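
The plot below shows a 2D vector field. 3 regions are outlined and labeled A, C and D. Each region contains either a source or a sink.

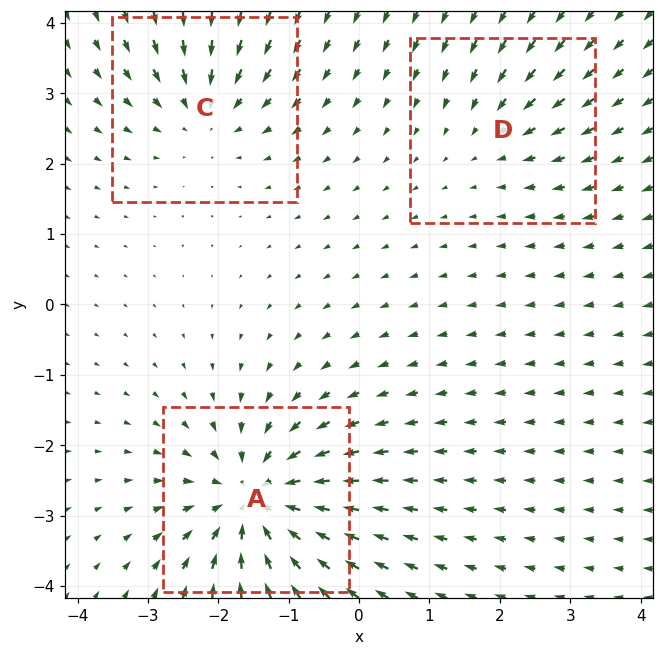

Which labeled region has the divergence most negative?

Divergence at each region's feature centre — A: about -6, C: about -3, D: about -2. Region A is most negative.

A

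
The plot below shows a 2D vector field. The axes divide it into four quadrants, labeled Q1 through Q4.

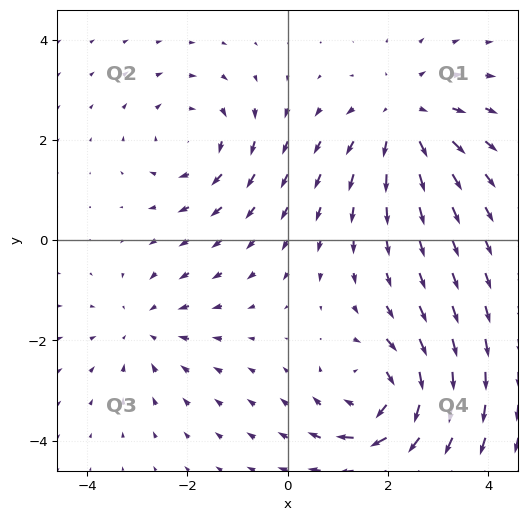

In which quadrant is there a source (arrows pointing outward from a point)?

The source sits at approximately (2.3, 2.4), which lies in quadrant Q1. The divergence there is about +4, positive as expected for a source.

Q1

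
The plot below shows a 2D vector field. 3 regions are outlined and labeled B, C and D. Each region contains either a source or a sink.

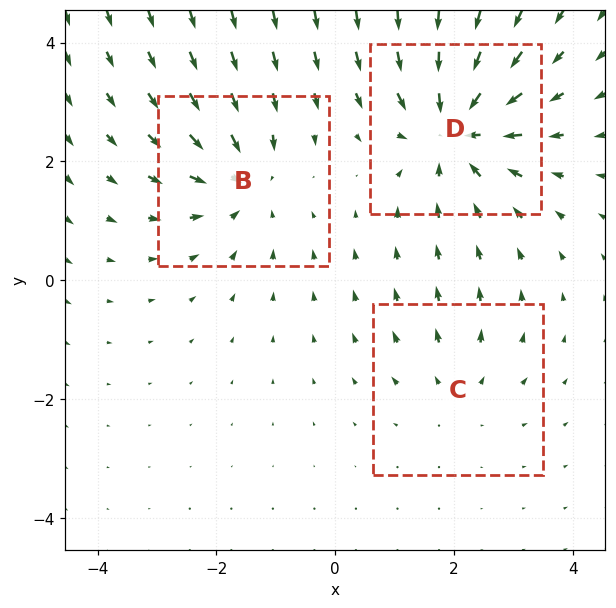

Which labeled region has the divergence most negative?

Divergence at each region's feature centre — B: about -3, C: about +2, D: about -5. Region D is most negative.

D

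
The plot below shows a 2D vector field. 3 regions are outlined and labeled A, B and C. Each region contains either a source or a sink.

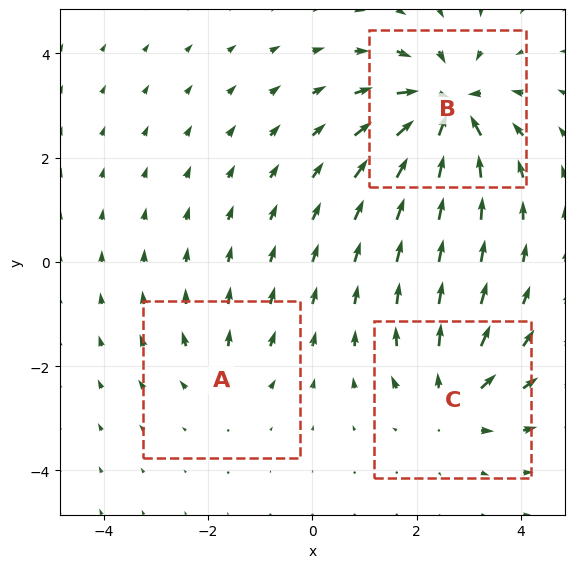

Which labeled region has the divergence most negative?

Divergence at each region's feature centre — A: about +2, B: about -6, C: about +4. Region B is most negative.

B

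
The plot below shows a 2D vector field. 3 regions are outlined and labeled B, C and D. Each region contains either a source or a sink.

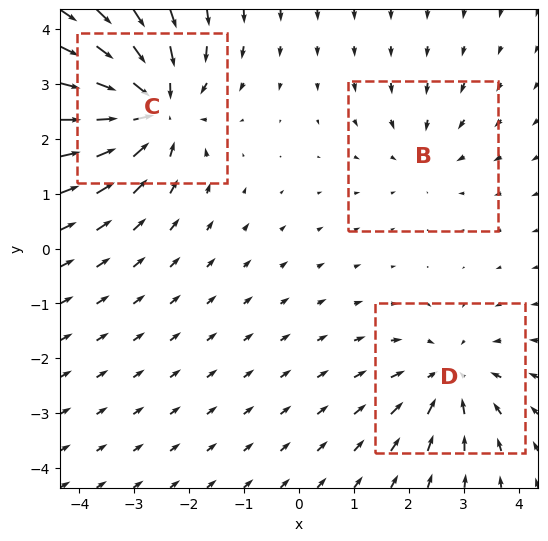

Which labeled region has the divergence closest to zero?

B

Divergence at each region's feature centre — B: about -2, C: about -5, D: about -3. Region B is closest to zero.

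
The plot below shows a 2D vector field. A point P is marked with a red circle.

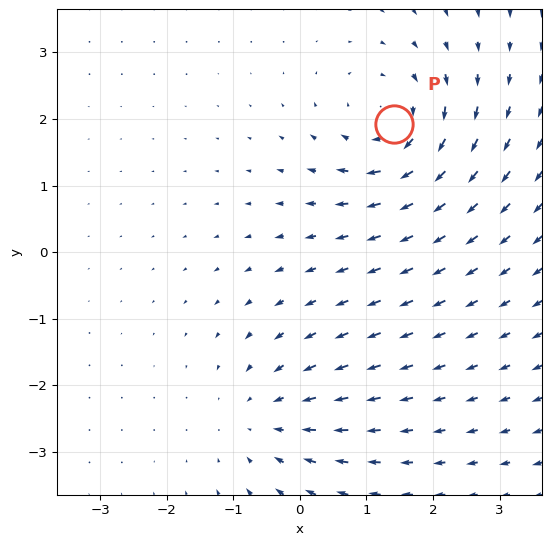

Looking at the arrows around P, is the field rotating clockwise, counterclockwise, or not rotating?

Near P at (1.4, 1.9) the arrows circulate clockwise. The curl (z-component) there is about -5; negative curl means clockwise rotation.

clockwise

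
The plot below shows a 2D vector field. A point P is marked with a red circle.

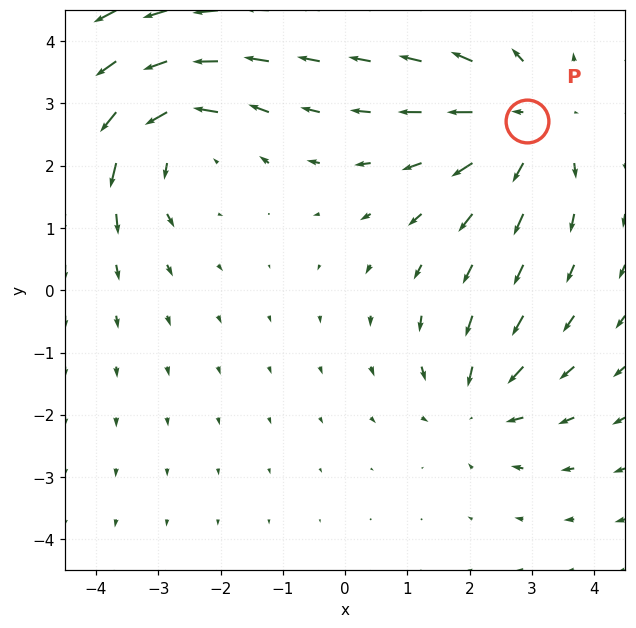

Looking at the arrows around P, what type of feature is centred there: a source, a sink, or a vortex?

source

At P (2.9, 2.7) the arrows spread outward. Divergence about +3, curl ≈0 — positive divergence with near-zero curl is a source.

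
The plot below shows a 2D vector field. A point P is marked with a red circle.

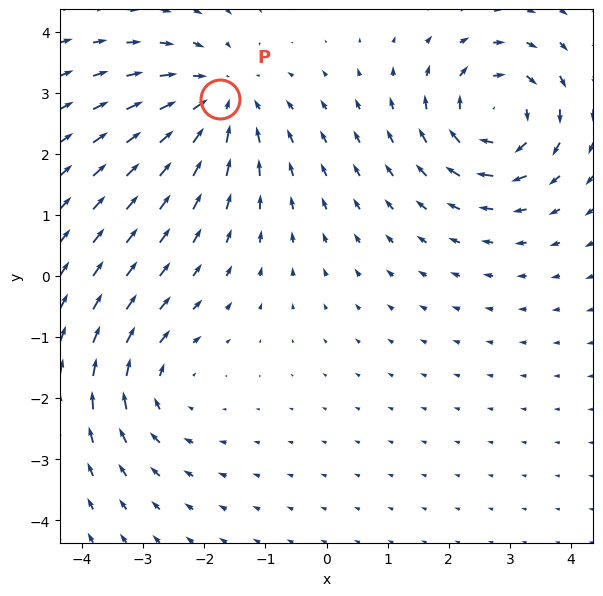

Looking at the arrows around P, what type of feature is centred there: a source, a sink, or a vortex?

sink

At P (-1.7, 2.9) the arrows converge inward. Divergence about -4, curl ≈0 — negative divergence with near-zero curl is a sink.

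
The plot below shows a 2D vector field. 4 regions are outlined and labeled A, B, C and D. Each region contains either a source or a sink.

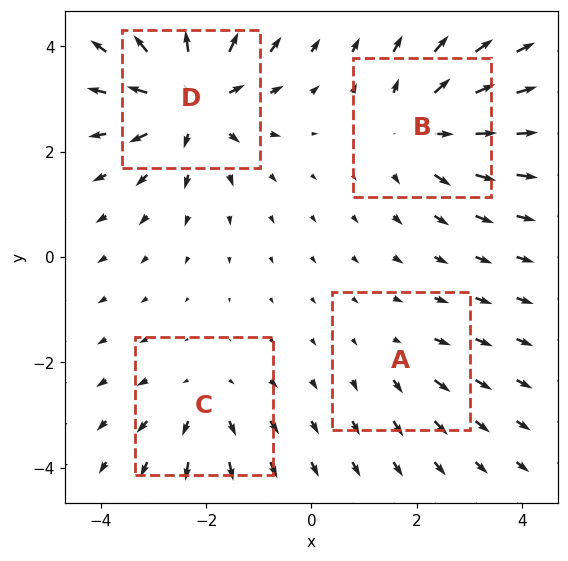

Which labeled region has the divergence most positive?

Divergence at each region's feature centre — A: about +2, B: about +5, C: about +3, D: about +7. Region D is most positive.

D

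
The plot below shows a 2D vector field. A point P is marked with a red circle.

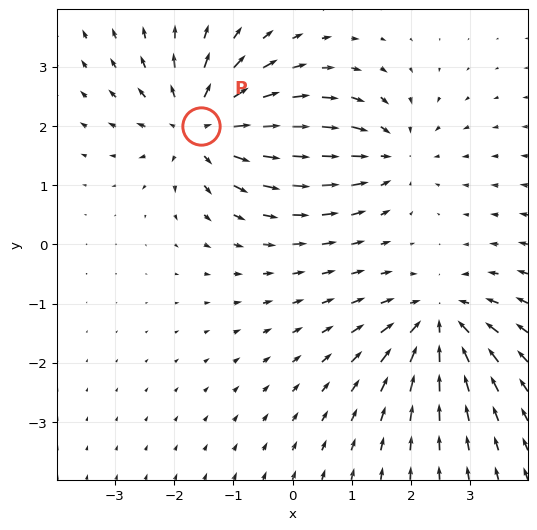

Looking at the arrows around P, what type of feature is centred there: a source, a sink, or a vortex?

At P (-1.5, 2.0) the arrows spread outward. Divergence about +5, curl ≈0 — positive divergence with near-zero curl is a source.

source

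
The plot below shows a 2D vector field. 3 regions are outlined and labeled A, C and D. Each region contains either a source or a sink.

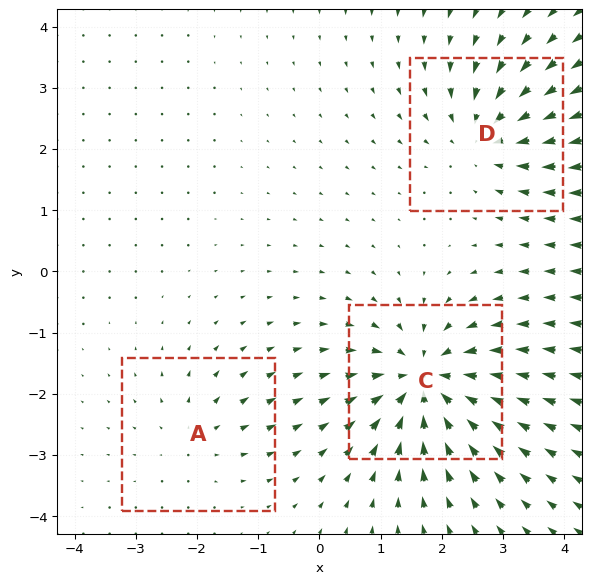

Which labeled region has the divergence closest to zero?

Divergence at each region's feature centre — A: about +2, C: about -6, D: about -4. Region A is closest to zero.

A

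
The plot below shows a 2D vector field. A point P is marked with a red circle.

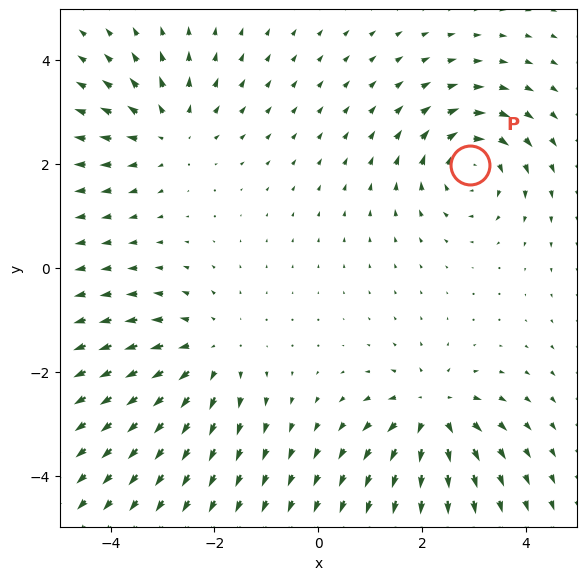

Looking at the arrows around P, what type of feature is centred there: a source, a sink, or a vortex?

At P (2.9, 2.0) the arrows circulate clockwise. Divergence ≈0, curl about -6 — near-zero divergence with nonzero curl is a vortex.

vortex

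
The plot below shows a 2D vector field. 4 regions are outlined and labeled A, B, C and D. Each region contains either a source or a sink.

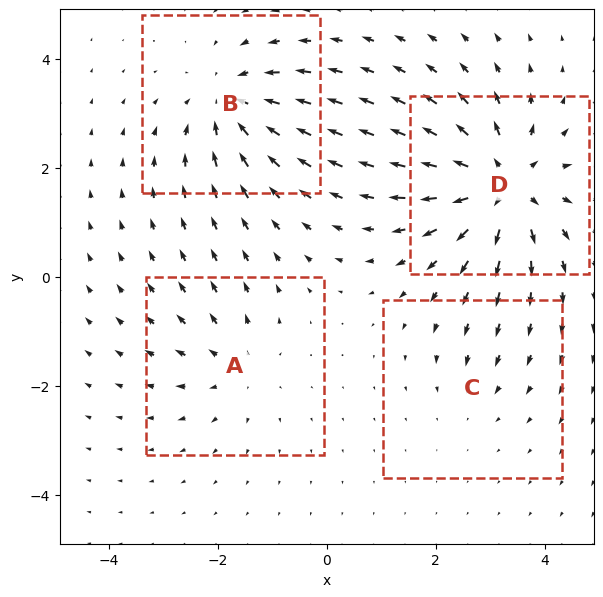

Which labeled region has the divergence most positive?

Divergence at each region's feature centre — A: about +3, B: about -5, C: about -2, D: about +7. Region D is most positive.

D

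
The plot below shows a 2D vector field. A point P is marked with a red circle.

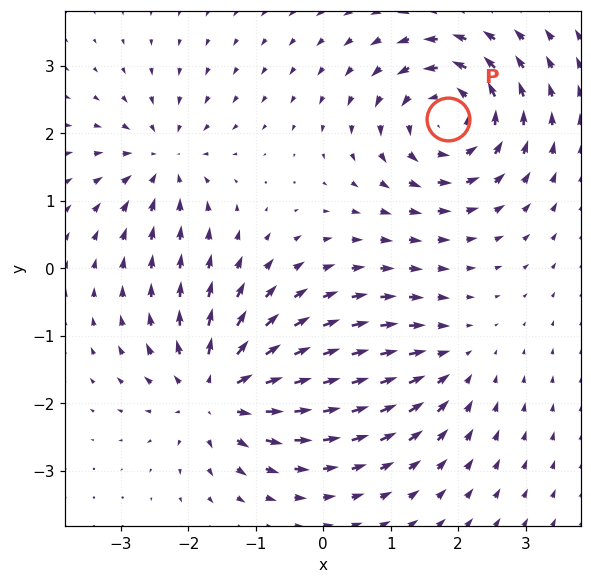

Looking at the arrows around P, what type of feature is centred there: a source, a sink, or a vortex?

At P (1.9, 2.2) the arrows circulate counterclockwise. Divergence ≈0, curl about +6 — near-zero divergence with nonzero curl is a vortex.

vortex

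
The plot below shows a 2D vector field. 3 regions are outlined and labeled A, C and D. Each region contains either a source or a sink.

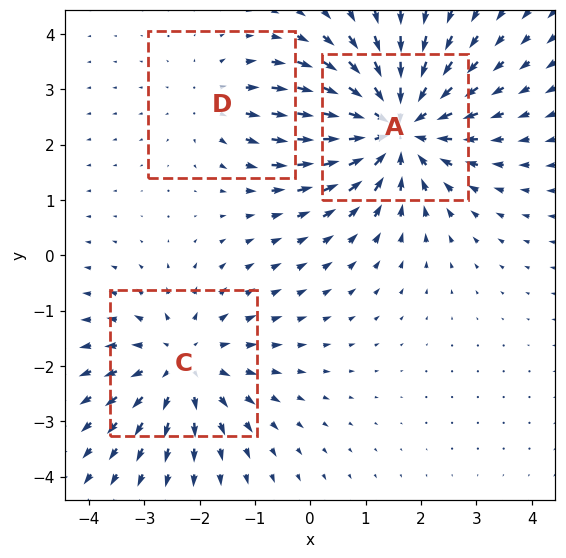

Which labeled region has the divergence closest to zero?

D

Divergence at each region's feature centre — A: about -4, C: about +3, D: about +2. Region D is closest to zero.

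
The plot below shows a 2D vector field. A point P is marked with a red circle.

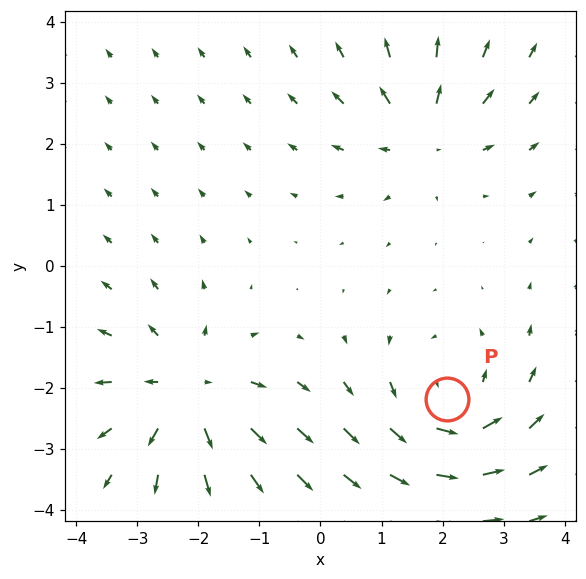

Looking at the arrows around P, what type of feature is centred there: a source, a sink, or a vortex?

At P (2.1, -2.2) the arrows circulate counterclockwise. Divergence ≈0, curl about +4 — near-zero divergence with nonzero curl is a vortex.

vortex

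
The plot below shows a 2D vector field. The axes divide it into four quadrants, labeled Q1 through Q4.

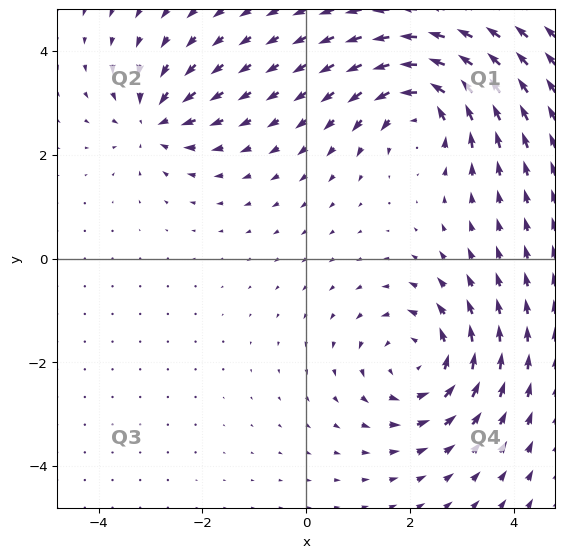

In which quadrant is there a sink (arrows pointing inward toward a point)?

The sink sits at approximately (-2.9, 2.7), which lies in quadrant Q2. The divergence there is about -4, negative as expected for a sink.

Q2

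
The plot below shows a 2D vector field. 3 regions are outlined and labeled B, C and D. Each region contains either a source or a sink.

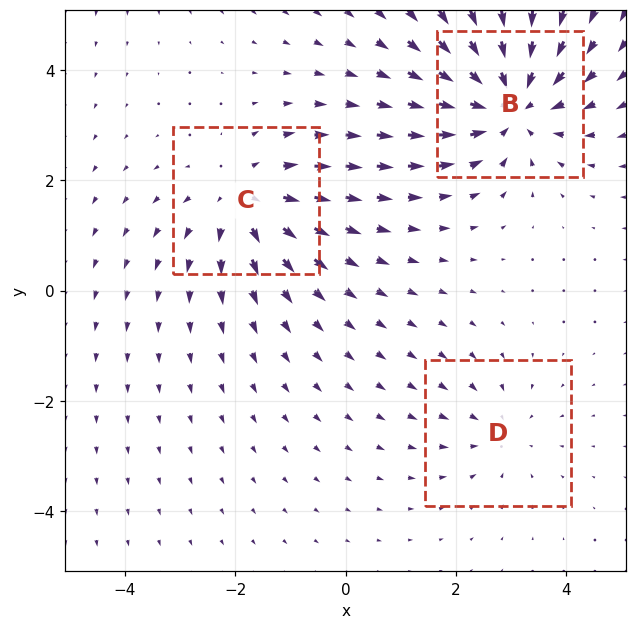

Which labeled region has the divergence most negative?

B

Divergence at each region's feature centre — B: about -5, C: about +3, D: about -2. Region B is most negative.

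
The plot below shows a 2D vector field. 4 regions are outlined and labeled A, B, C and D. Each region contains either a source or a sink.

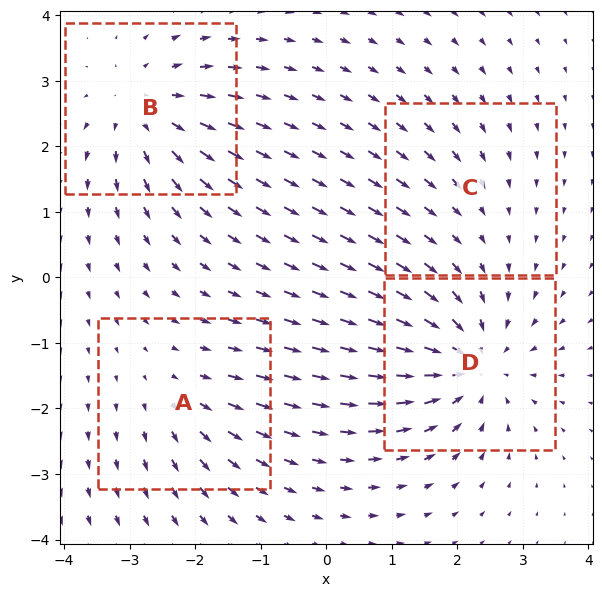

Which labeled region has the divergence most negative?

D

Divergence at each region's feature centre — A: about +3, B: about +5, C: about -2, D: about -7. Region D is most negative.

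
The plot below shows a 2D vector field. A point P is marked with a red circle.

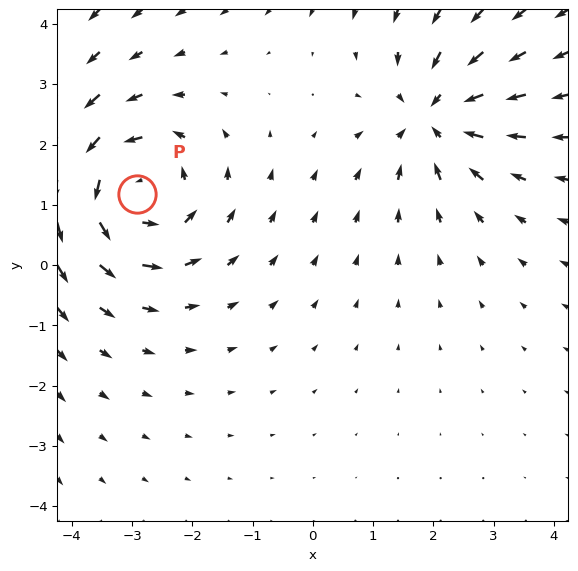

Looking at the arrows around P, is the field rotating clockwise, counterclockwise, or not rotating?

Near P at (-2.9, 1.2) the arrows circulate counterclockwise. The curl (z-component) there is about +4; positive curl means counterclockwise rotation.

counterclockwise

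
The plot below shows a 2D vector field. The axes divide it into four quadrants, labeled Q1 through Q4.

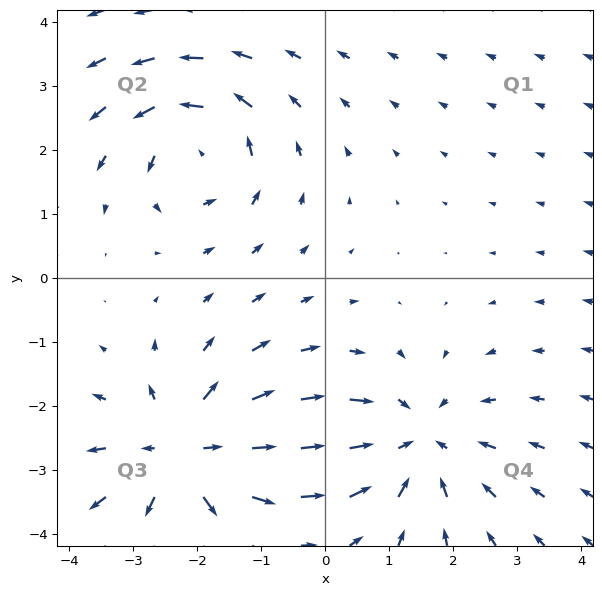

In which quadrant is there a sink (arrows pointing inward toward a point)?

The sink sits at approximately (1.4, -2.6), which lies in quadrant Q4. The divergence there is about -4, negative as expected for a sink.

Q4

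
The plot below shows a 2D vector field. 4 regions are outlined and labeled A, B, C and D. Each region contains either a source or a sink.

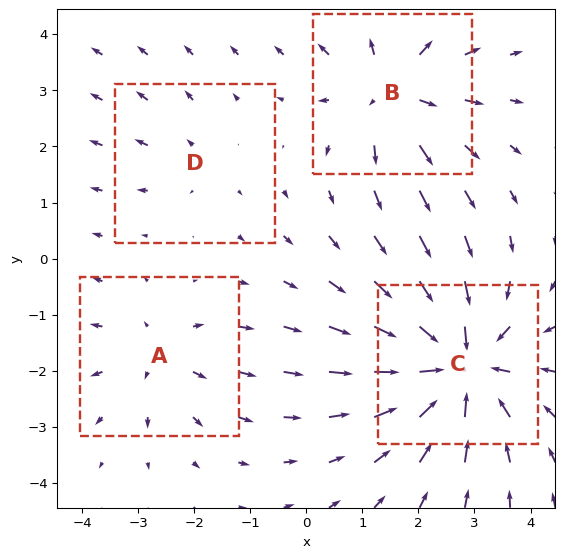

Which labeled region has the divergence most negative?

Divergence at each region's feature centre — A: about +3, B: about +4, C: about -6, D: about +2. Region C is most negative.

C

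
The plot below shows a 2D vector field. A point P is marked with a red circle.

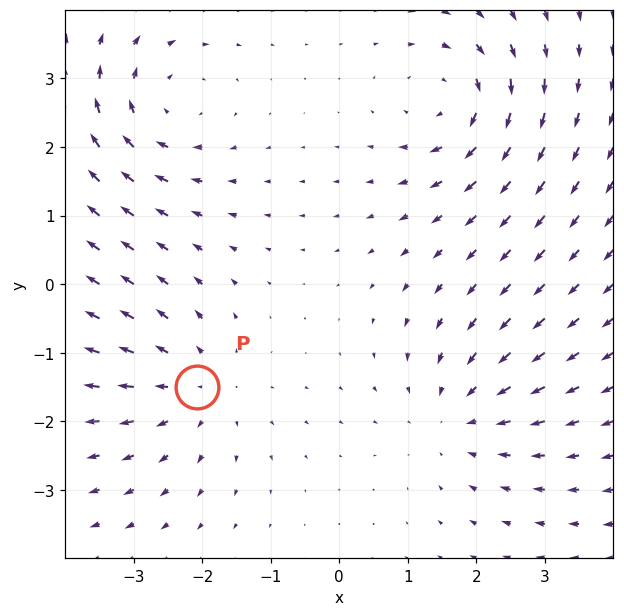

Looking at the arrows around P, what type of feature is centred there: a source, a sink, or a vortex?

At P (-2.1, -1.5) the arrows spread outward. Divergence about +4, curl ≈0 — positive divergence with near-zero curl is a source.

source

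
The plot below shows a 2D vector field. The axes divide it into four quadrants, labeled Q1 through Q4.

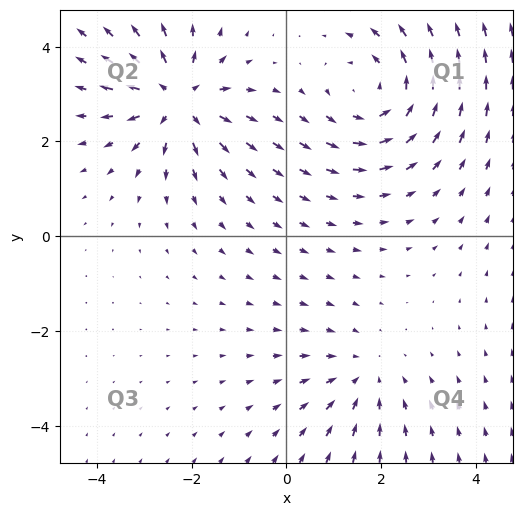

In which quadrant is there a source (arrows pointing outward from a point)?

The source sits at approximately (-2.3, 2.9), which lies in quadrant Q2. The divergence there is about +5, positive as expected for a source.

Q2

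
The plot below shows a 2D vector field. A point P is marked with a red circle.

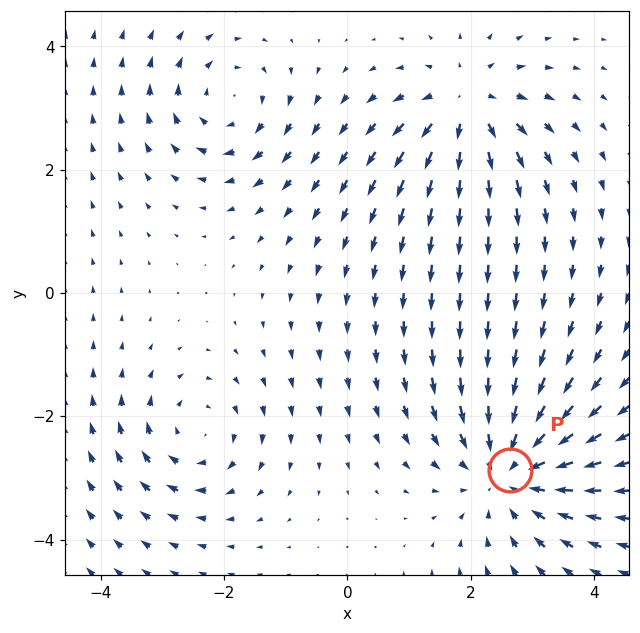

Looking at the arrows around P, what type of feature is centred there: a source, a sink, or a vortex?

At P (2.6, -2.9) the arrows converge inward. Divergence about -4, curl ≈0 — negative divergence with near-zero curl is a sink.

sink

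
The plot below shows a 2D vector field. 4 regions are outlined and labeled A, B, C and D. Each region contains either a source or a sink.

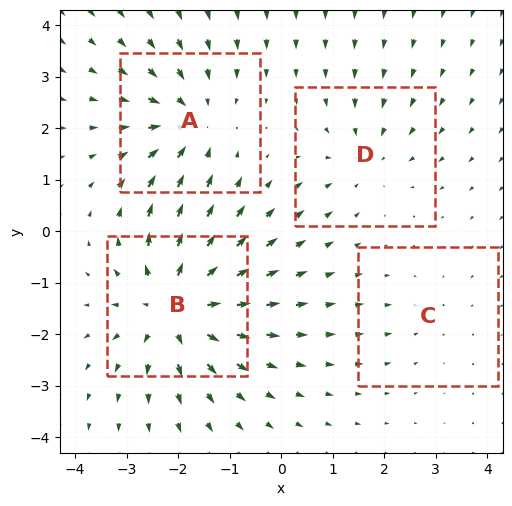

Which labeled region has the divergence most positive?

Divergence at each region's feature centre — A: about -4, B: about +6, C: about -2, D: about -3. Region B is most positive.

B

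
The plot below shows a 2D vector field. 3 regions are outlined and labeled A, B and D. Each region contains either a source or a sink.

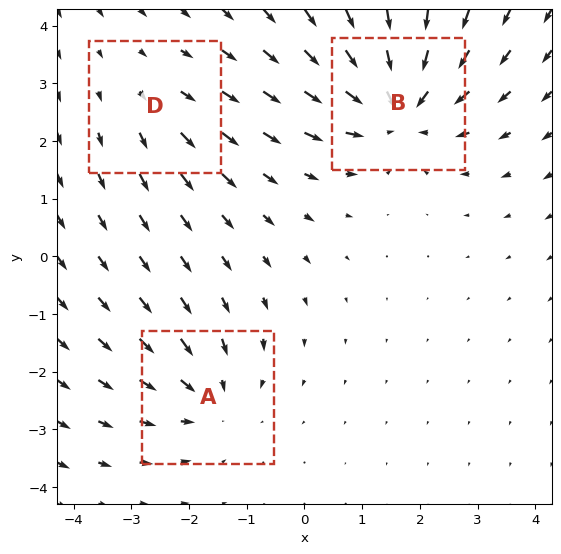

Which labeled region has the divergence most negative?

Divergence at each region's feature centre — A: about -3, B: about -5, D: about +2. Region B is most negative.

B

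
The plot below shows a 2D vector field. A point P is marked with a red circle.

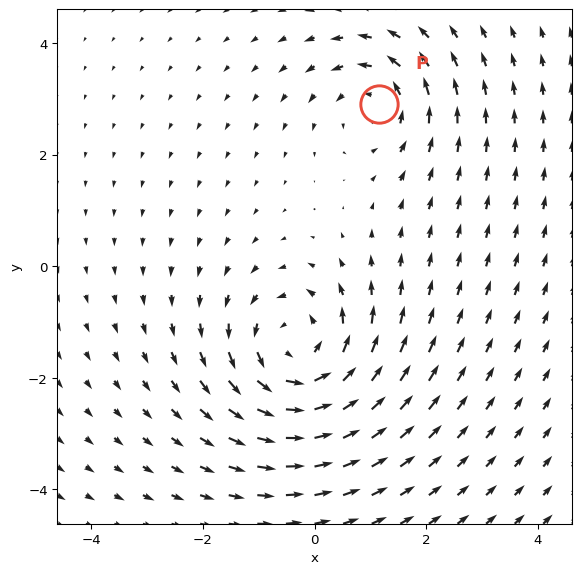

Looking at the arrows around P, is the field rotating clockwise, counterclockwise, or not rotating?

Near P at (1.2, 2.9) the arrows circulate counterclockwise. The curl (z-component) there is about +3; positive curl means counterclockwise rotation.

counterclockwise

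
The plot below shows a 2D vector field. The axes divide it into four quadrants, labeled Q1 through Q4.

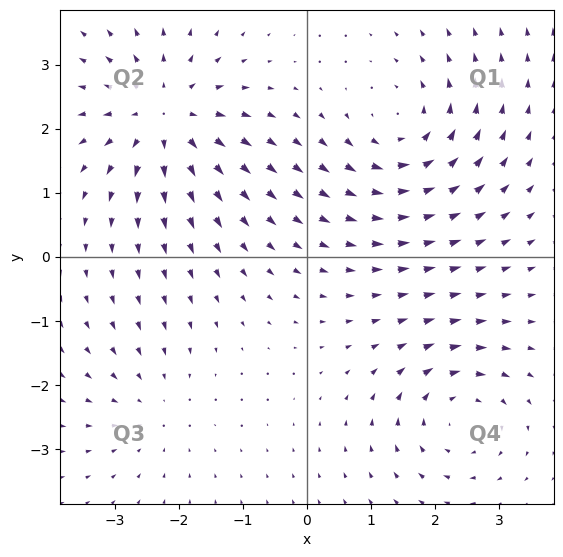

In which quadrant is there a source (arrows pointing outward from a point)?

The source sits at approximately (-2.2, 2.2), which lies in quadrant Q2. The divergence there is about +5, positive as expected for a source.

Q2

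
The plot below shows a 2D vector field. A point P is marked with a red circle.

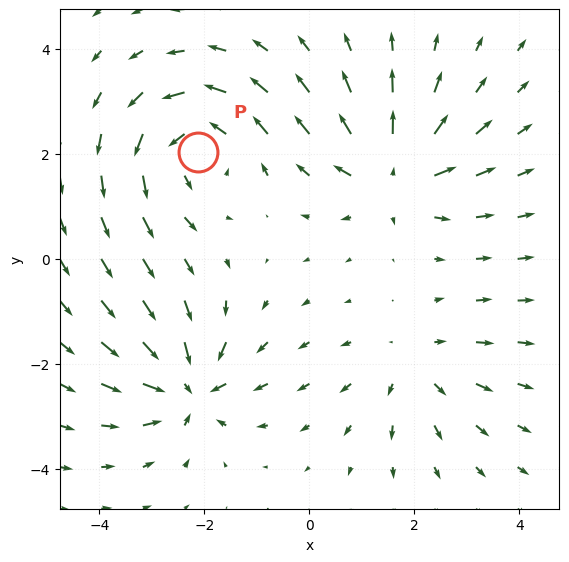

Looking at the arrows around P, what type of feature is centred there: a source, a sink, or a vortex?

At P (-2.1, 2.0) the arrows circulate counterclockwise. Divergence ≈0, curl about +4 — near-zero divergence with nonzero curl is a vortex.

vortex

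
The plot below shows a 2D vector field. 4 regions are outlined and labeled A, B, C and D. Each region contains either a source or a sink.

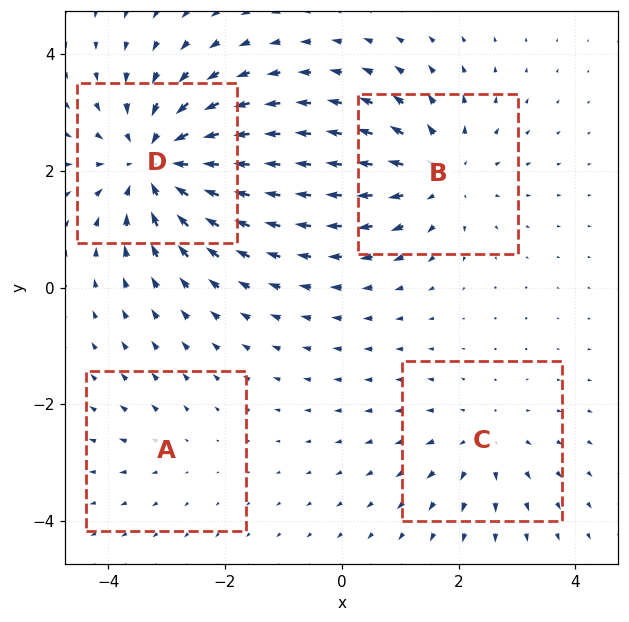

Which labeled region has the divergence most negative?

D

Divergence at each region's feature centre — A: about +2, B: about +5, C: about +3, D: about -7. Region D is most negative.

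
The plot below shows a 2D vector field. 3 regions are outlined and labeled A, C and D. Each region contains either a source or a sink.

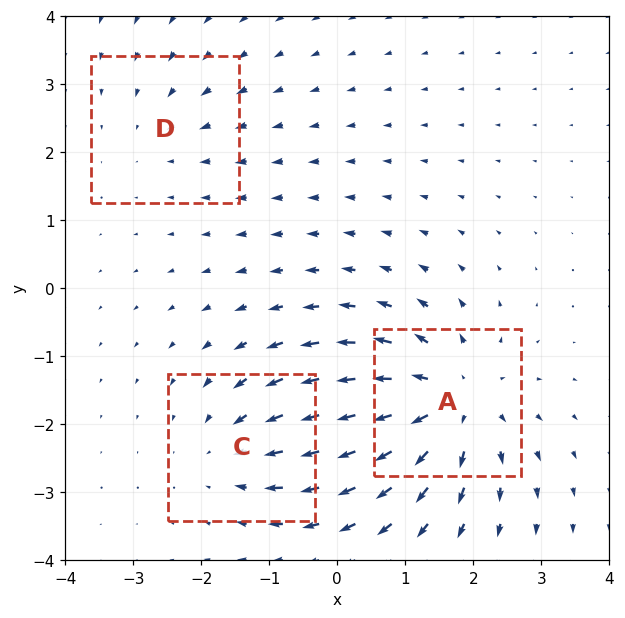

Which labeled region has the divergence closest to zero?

Divergence at each region's feature centre — A: about +5, C: about -3, D: about -2. Region D is closest to zero.

D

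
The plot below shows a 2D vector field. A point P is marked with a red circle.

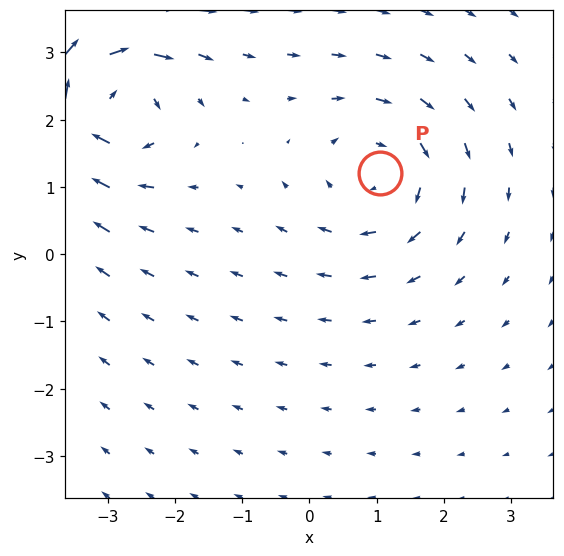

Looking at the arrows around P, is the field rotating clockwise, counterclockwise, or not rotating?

Near P at (1.0, 1.2) the arrows circulate clockwise. The curl (z-component) there is about -3; negative curl means clockwise rotation.

clockwise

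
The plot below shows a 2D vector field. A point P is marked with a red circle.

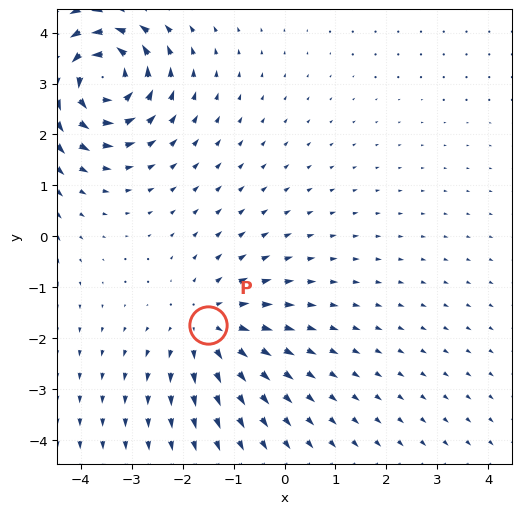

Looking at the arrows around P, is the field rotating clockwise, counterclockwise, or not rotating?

not rotating

Near P at (-1.5, -1.7) the arrows show no circulation. The curl there is ≈0.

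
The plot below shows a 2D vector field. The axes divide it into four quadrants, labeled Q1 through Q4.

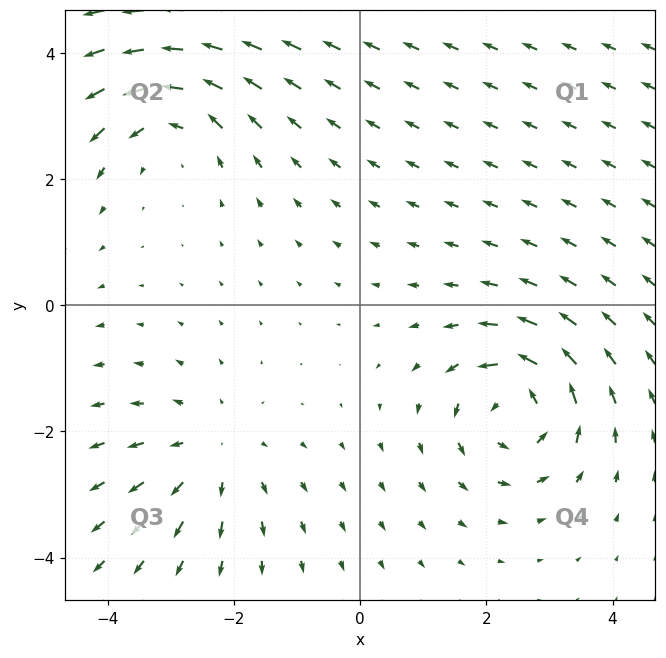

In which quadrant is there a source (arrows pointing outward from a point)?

Q3

The source sits at approximately (-2.3, -2.3), which lies in quadrant Q3. The divergence there is about +3, positive as expected for a source.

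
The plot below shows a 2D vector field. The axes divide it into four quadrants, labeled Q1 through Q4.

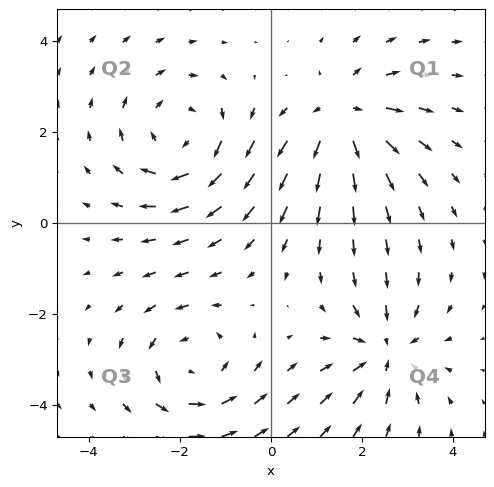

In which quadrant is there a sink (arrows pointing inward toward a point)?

The sink sits at approximately (2.5, -2.8), which lies in quadrant Q4. The divergence there is about -4, negative as expected for a sink.

Q4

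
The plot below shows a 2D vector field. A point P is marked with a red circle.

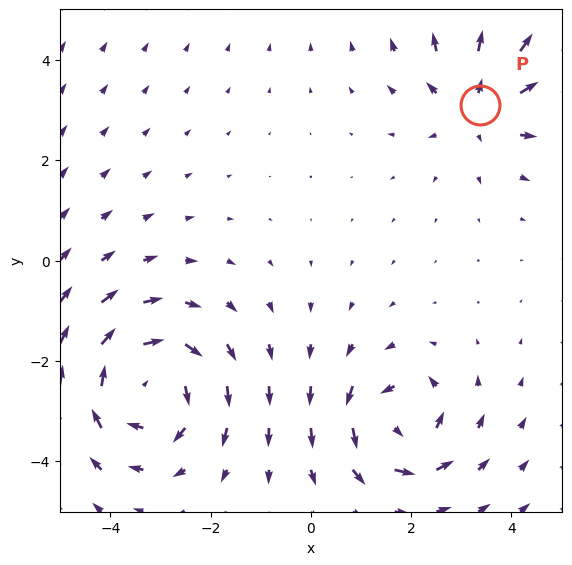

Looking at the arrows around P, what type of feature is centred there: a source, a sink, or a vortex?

source

At P (3.4, 3.1) the arrows spread outward. Divergence about +3, curl ≈0 — positive divergence with near-zero curl is a source.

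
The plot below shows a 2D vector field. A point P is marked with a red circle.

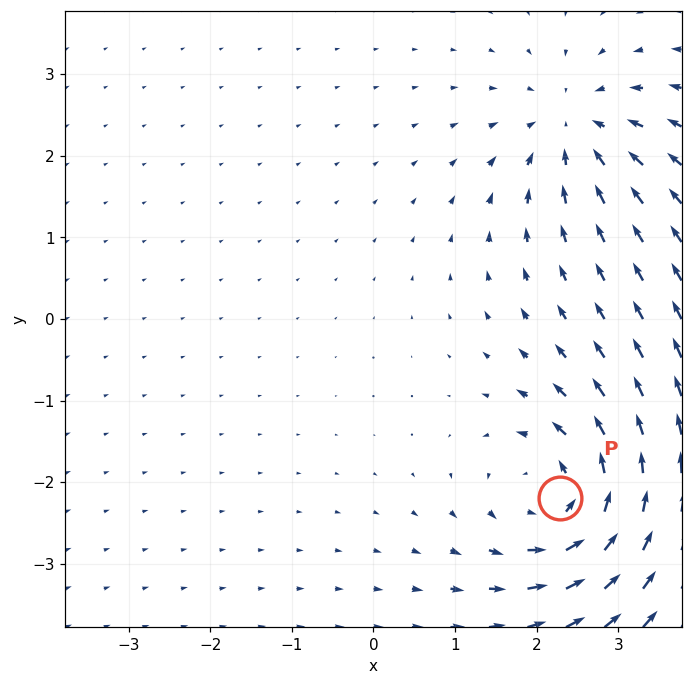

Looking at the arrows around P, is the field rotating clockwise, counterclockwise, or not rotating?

counterclockwise

Near P at (2.3, -2.2) the arrows circulate counterclockwise. The curl (z-component) there is about +5; positive curl means counterclockwise rotation.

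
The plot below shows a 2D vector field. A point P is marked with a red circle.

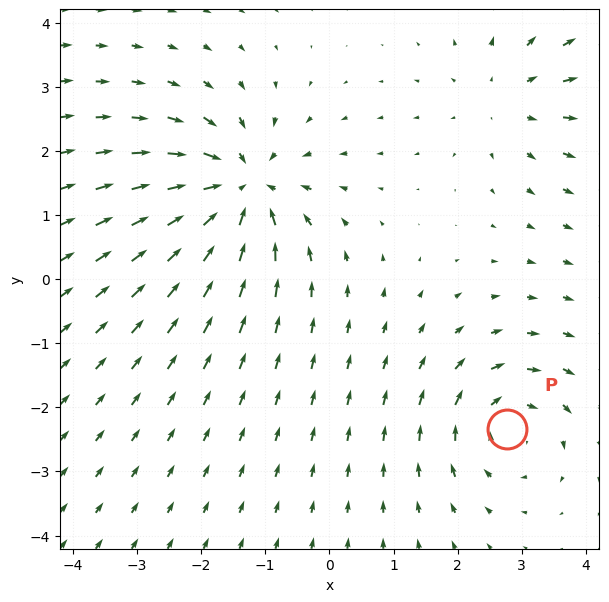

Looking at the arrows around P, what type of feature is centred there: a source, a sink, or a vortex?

vortex

At P (2.8, -2.3) the arrows circulate clockwise. Divergence ≈0, curl about -4 — near-zero divergence with nonzero curl is a vortex.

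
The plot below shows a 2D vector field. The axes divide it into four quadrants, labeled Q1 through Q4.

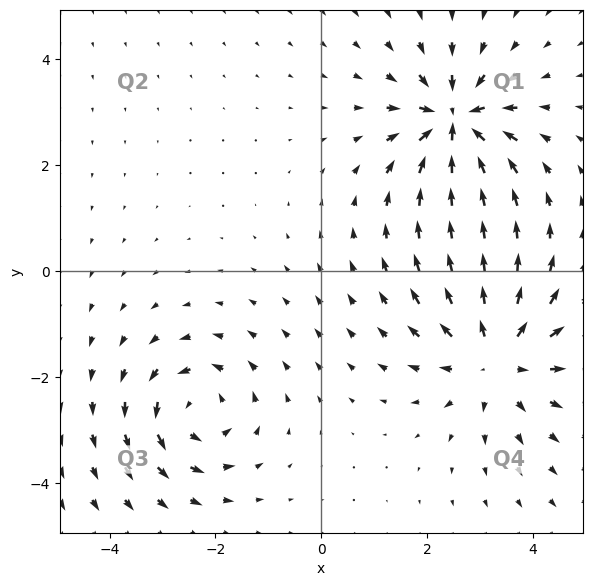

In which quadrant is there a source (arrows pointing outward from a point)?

Q4

The source sits at approximately (3.3, -1.6), which lies in quadrant Q4. The divergence there is about +3, positive as expected for a source.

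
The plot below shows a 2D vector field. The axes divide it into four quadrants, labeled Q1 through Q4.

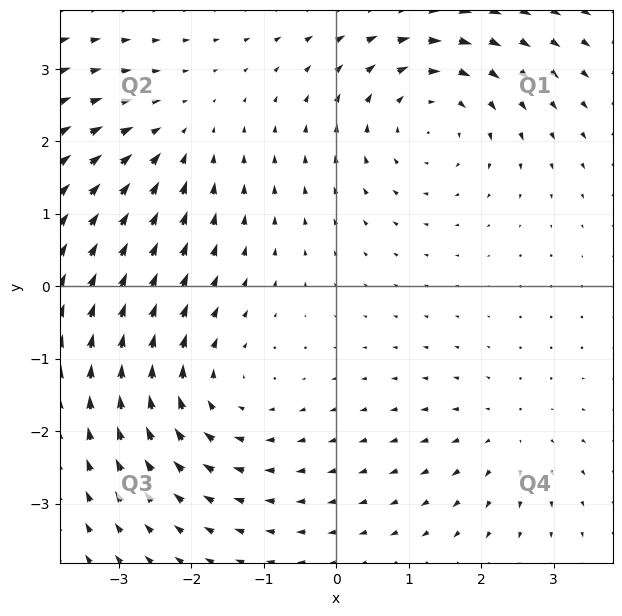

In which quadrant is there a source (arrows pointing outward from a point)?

Q4

The source sits at approximately (2.4, -2.0), which lies in quadrant Q4. The divergence there is about +3, positive as expected for a source.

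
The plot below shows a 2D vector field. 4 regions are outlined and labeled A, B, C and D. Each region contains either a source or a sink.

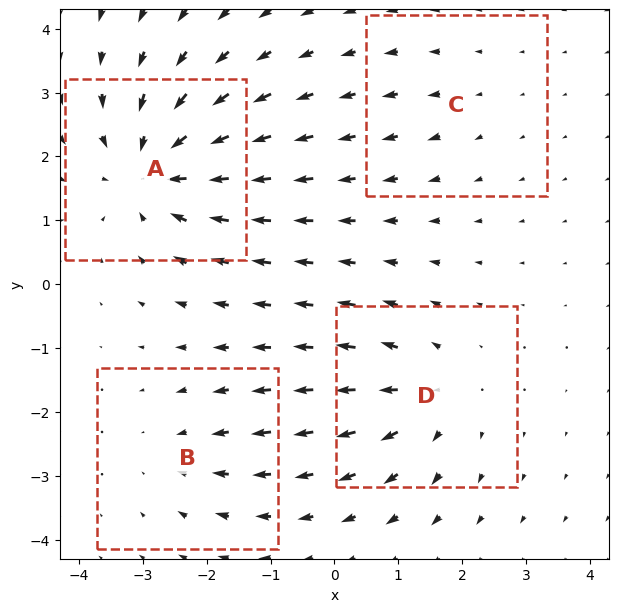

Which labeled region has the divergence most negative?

A

Divergence at each region's feature centre — A: about -6, B: about -3, C: about +2, D: about +4. Region A is most negative.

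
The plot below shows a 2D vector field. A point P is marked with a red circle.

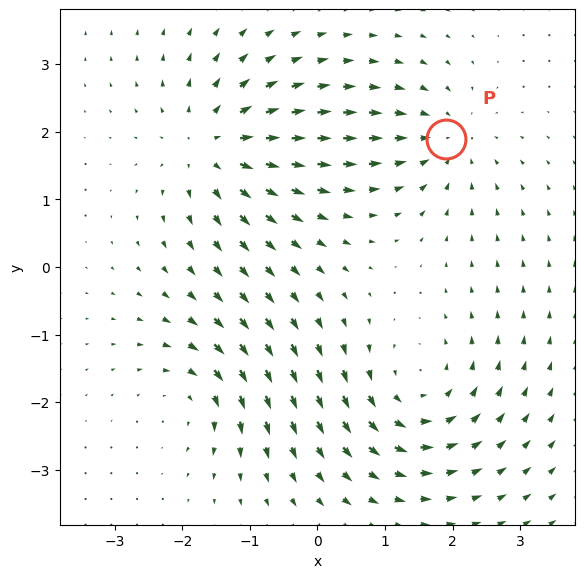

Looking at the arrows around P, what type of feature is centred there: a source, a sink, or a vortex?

At P (1.9, 1.9) the arrows converge inward. Divergence about -3, curl ≈0 — negative divergence with near-zero curl is a sink.

sink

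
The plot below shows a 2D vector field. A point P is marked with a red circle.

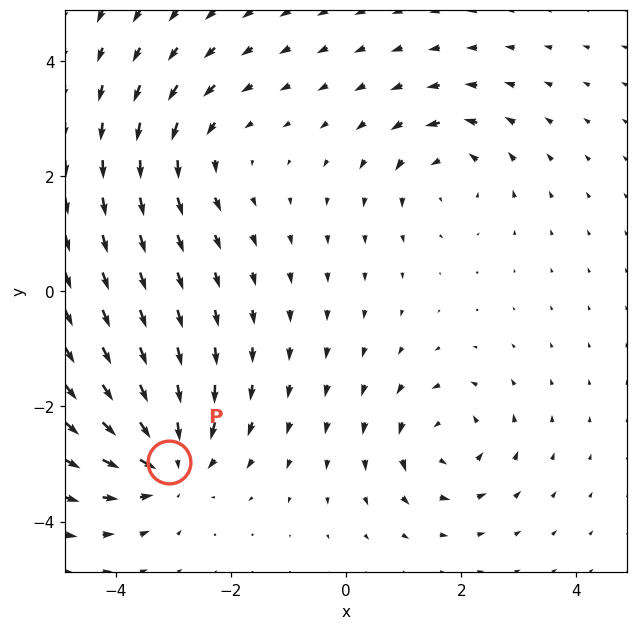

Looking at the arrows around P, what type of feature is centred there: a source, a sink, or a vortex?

At P (-3.1, -3.0) the arrows converge inward. Divergence about -4, curl ≈0 — negative divergence with near-zero curl is a sink.

sink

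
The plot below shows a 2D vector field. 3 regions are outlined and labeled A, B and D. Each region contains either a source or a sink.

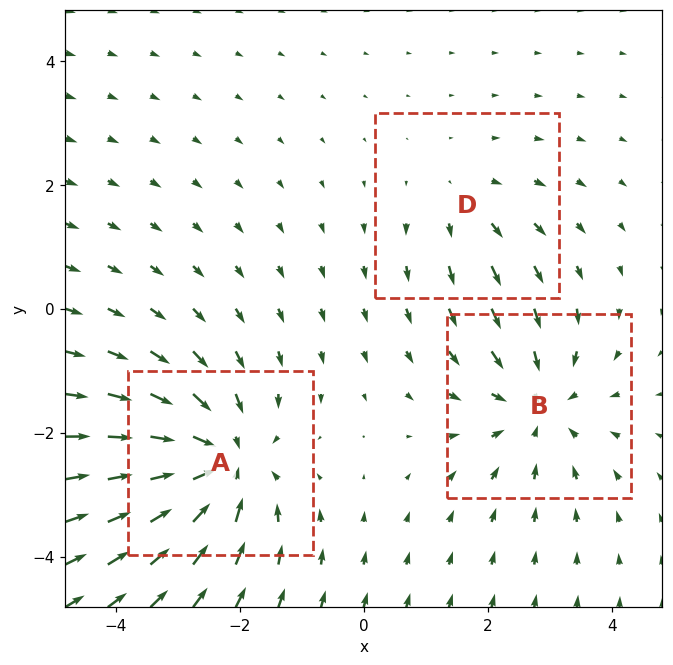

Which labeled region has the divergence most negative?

Divergence at each region's feature centre — A: about -4, B: about -3, D: about +2. Region A is most negative.

A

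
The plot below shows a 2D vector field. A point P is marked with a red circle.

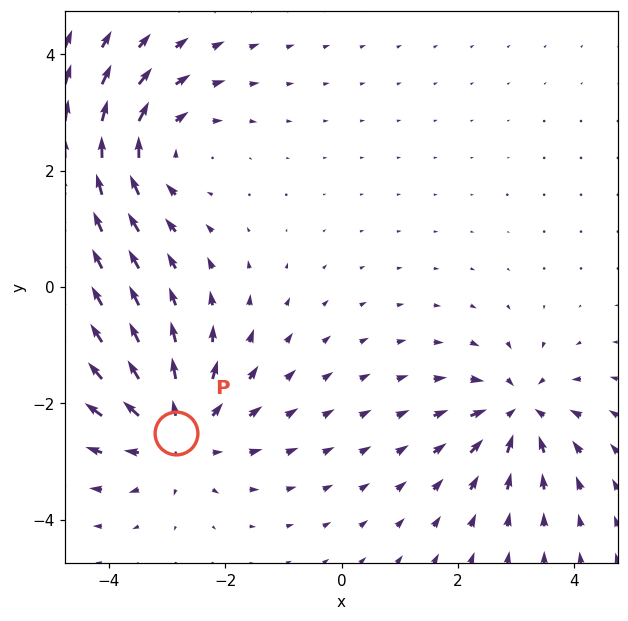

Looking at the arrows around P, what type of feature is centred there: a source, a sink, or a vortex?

source

At P (-2.8, -2.5) the arrows spread outward. Divergence about +4, curl ≈0 — positive divergence with near-zero curl is a source.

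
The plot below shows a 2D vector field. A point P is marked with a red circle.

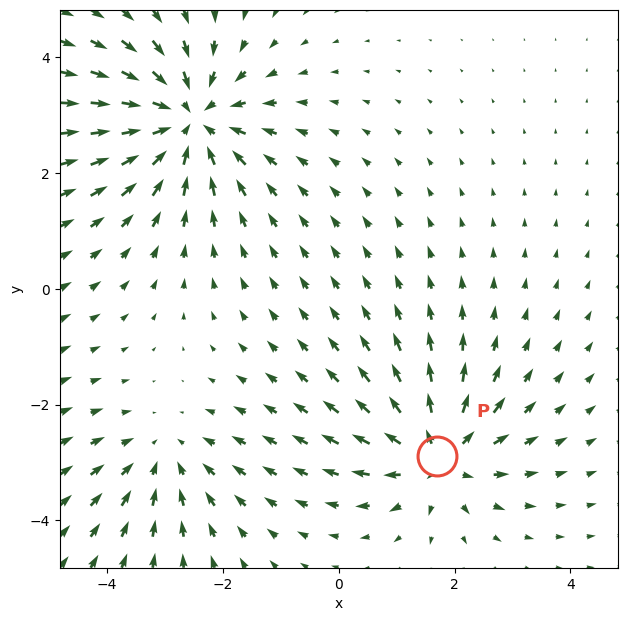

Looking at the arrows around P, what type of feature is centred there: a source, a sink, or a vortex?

source

At P (1.7, -2.9) the arrows spread outward. Divergence about +4, curl ≈0 — positive divergence with near-zero curl is a source.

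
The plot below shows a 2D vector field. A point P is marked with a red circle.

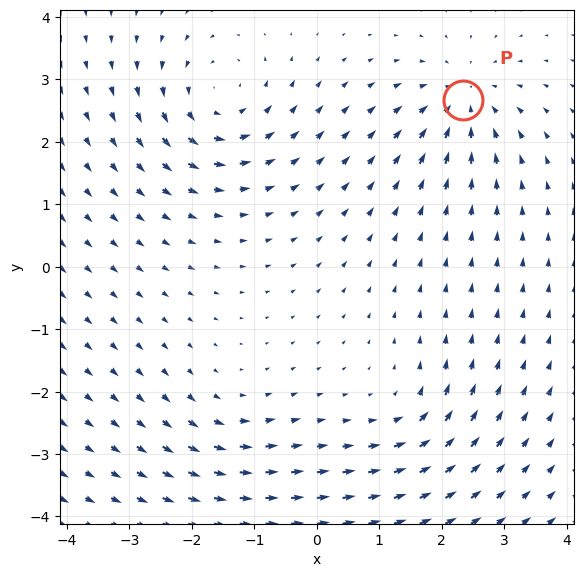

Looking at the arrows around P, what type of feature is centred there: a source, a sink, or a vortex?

sink

At P (2.3, 2.7) the arrows converge inward. Divergence about -5, curl ≈0 — negative divergence with near-zero curl is a sink.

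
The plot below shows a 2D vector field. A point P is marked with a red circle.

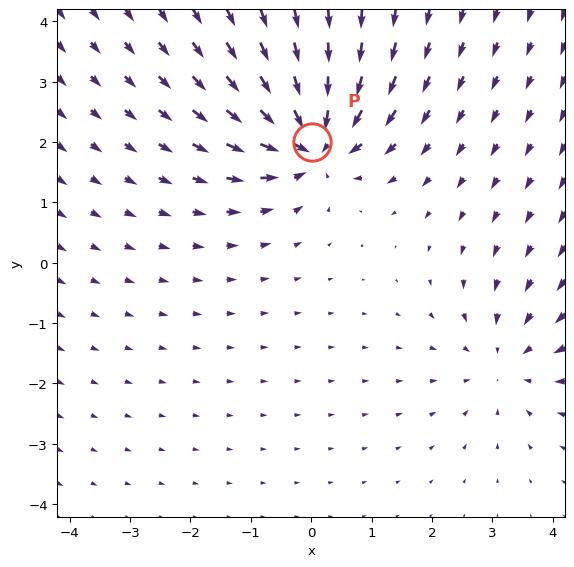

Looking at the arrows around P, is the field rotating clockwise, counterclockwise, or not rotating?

not rotating

Near P at (0.0, 2.0) the arrows show no circulation. The curl there is ≈0.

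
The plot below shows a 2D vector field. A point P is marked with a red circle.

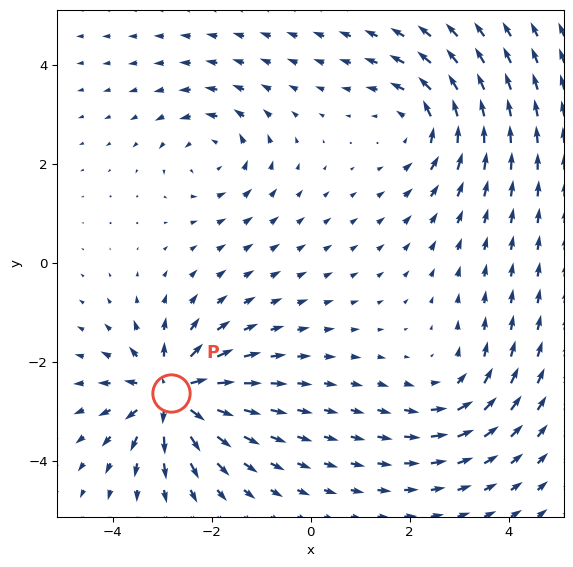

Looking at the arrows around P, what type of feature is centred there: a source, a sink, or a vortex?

source

At P (-2.8, -2.6) the arrows spread outward. Divergence about +6, curl ≈0 — positive divergence with near-zero curl is a source.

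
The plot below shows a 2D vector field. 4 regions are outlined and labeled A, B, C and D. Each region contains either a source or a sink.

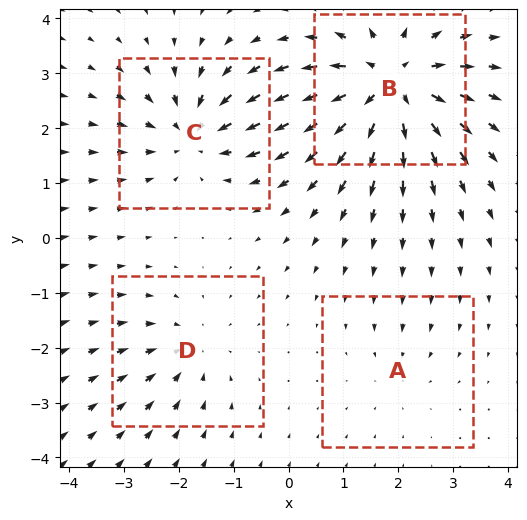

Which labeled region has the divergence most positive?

Divergence at each region's feature centre — A: about -2, B: about +7, C: about -5, D: about -3. Region B is most positive.

B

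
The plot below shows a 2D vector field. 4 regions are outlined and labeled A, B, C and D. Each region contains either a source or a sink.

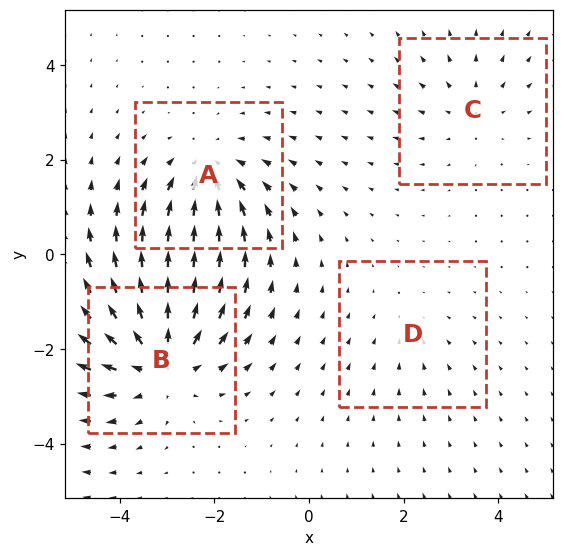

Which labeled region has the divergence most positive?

B

Divergence at each region's feature centre — A: about -5, B: about +6, C: about +3, D: about -2. Region B is most positive.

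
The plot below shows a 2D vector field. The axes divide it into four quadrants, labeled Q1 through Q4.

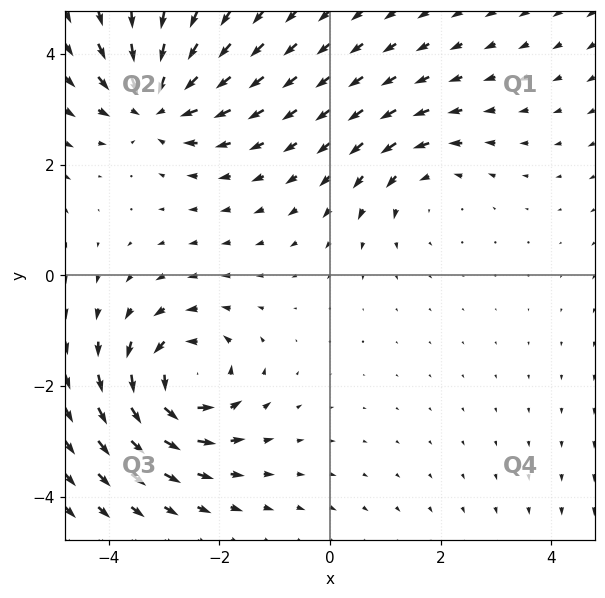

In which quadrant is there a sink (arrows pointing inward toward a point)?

The sink sits at approximately (-3.2, 3.1), which lies in quadrant Q2. The divergence there is about -4, negative as expected for a sink.

Q2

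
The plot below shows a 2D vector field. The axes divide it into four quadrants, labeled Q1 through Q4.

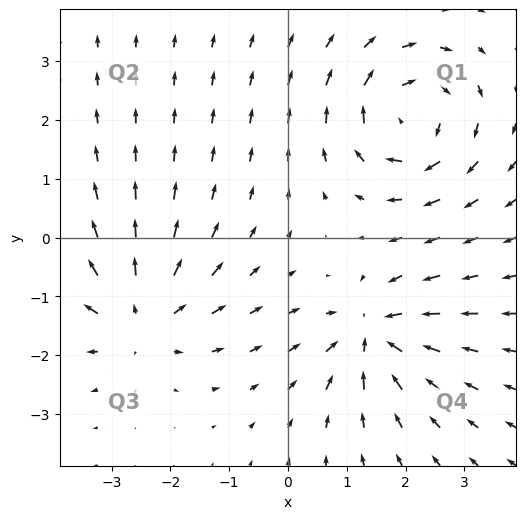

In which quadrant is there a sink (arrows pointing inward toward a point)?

The sink sits at approximately (1.4, -1.7), which lies in quadrant Q4. The divergence there is about -4, negative as expected for a sink.

Q4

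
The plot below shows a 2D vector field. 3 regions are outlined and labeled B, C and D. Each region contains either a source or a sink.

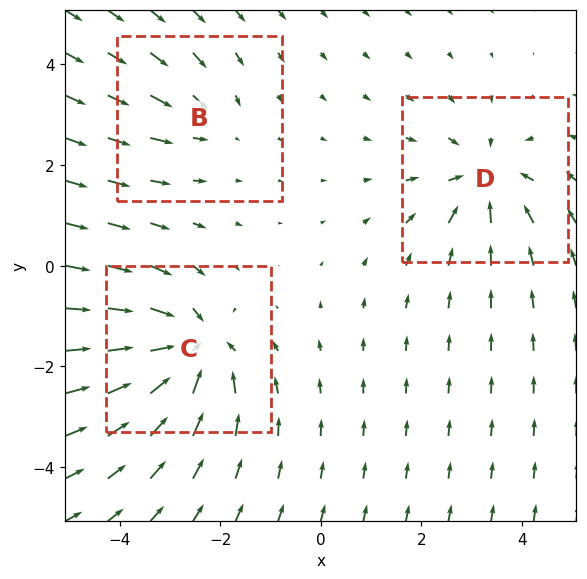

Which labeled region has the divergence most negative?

C

Divergence at each region's feature centre — B: about -2, C: about -5, D: about -4. Region C is most negative.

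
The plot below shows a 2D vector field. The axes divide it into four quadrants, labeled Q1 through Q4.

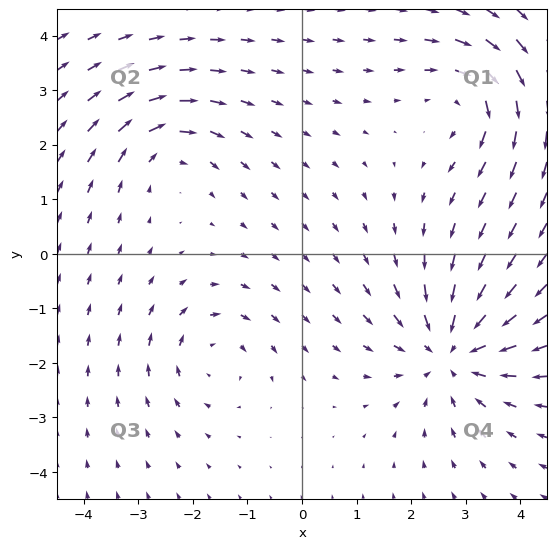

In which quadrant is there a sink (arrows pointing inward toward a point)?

The sink sits at approximately (2.7, -1.8), which lies in quadrant Q4. The divergence there is about -4, negative as expected for a sink.

Q4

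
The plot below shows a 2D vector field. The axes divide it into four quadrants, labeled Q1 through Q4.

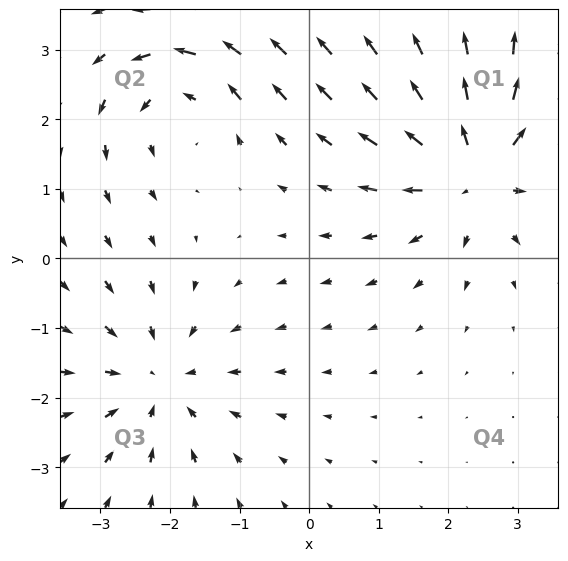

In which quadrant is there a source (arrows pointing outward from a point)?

The source sits at approximately (2.4, 1.3), which lies in quadrant Q1. The divergence there is about +5, positive as expected for a source.

Q1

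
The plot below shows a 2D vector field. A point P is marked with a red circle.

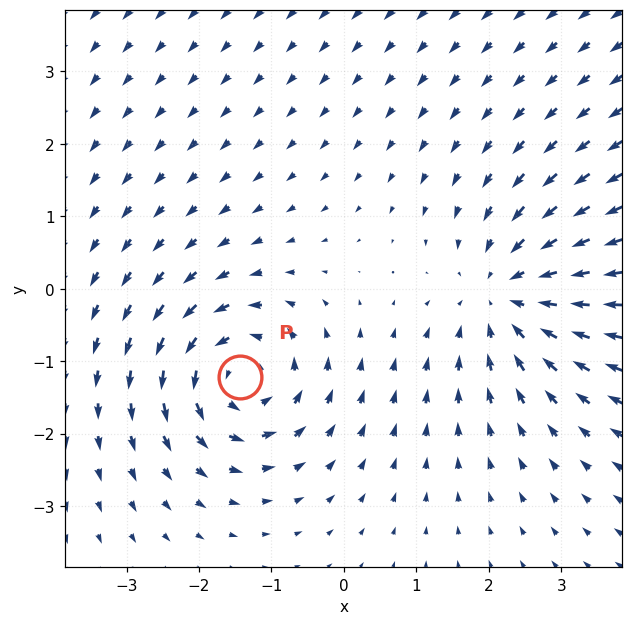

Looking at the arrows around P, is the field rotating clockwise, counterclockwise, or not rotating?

Near P at (-1.4, -1.2) the arrows circulate counterclockwise. The curl (z-component) there is about +5; positive curl means counterclockwise rotation.

counterclockwise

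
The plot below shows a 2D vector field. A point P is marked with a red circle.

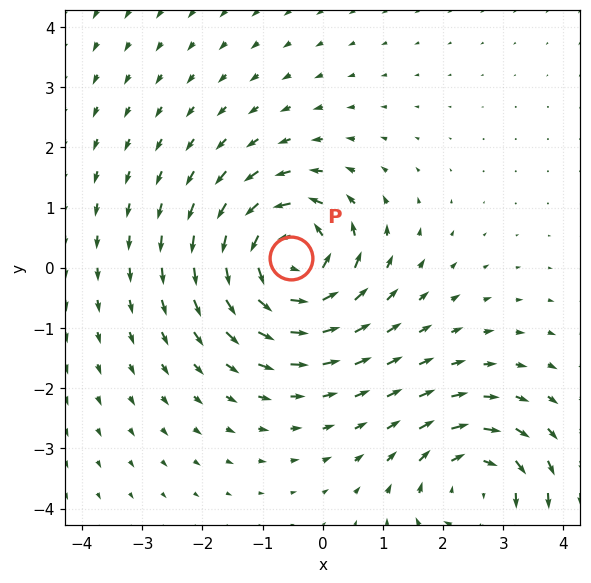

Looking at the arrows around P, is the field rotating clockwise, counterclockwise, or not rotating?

counterclockwise

Near P at (-0.5, 0.2) the arrows circulate counterclockwise. The curl (z-component) there is about +6; positive curl means counterclockwise rotation.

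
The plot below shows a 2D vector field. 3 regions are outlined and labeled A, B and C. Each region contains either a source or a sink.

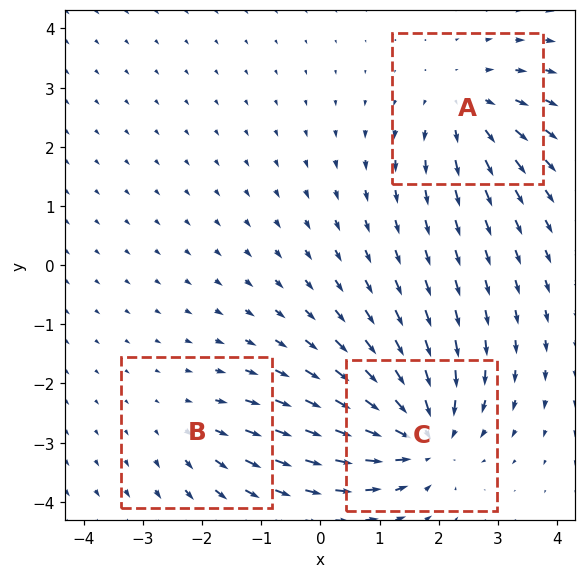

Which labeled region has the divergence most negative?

Divergence at each region's feature centre — A: about +3, B: about +2, C: about -5. Region C is most negative.

C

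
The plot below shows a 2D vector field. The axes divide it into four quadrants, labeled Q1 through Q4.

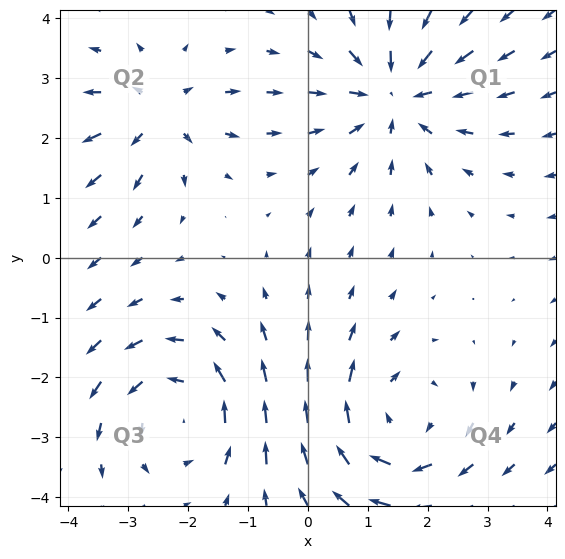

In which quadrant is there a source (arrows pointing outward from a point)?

Q2

The source sits at approximately (-2.5, 2.4), which lies in quadrant Q2. The divergence there is about +4, positive as expected for a source.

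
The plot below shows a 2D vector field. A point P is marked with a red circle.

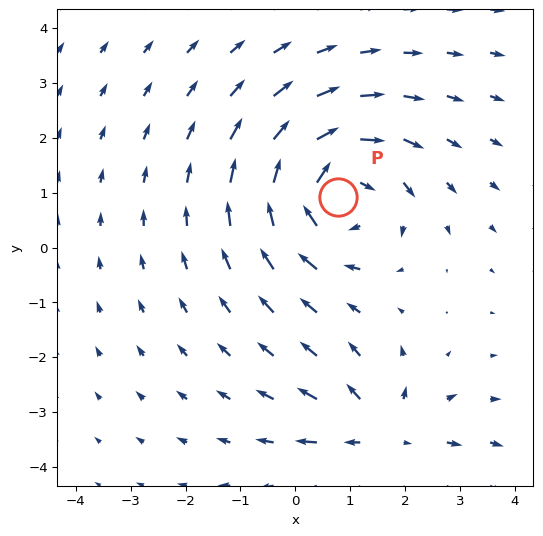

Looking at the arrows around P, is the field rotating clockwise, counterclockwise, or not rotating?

clockwise

Near P at (0.8, 0.9) the arrows circulate clockwise. The curl (z-component) there is about -3; negative curl means clockwise rotation.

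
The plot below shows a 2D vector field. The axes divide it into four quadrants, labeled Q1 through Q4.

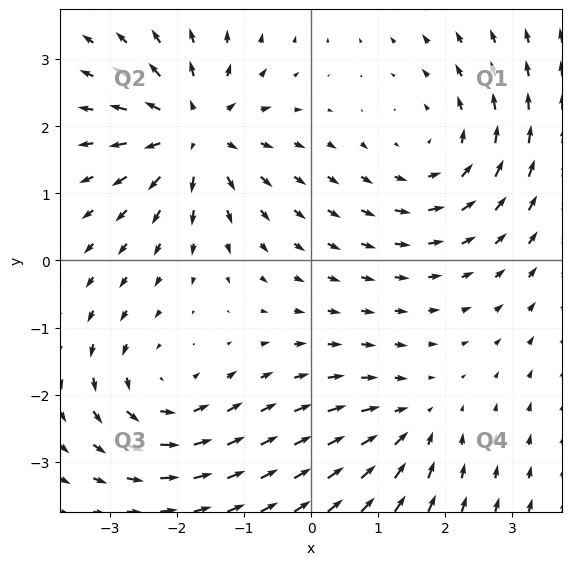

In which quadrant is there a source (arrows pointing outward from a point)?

The source sits at approximately (-1.7, 1.9), which lies in quadrant Q2. The divergence there is about +6, positive as expected for a source.

Q2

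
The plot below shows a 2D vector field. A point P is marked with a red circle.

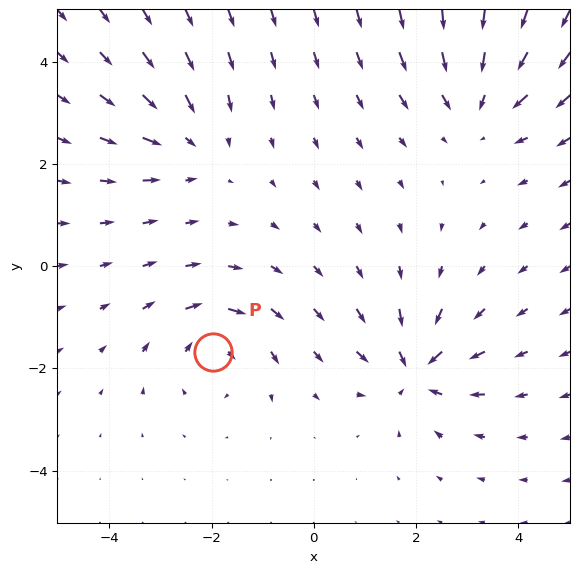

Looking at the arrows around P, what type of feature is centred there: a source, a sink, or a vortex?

At P (-2.0, -1.7) the arrows circulate clockwise. Divergence ≈0, curl about -5 — near-zero divergence with nonzero curl is a vortex.

vortex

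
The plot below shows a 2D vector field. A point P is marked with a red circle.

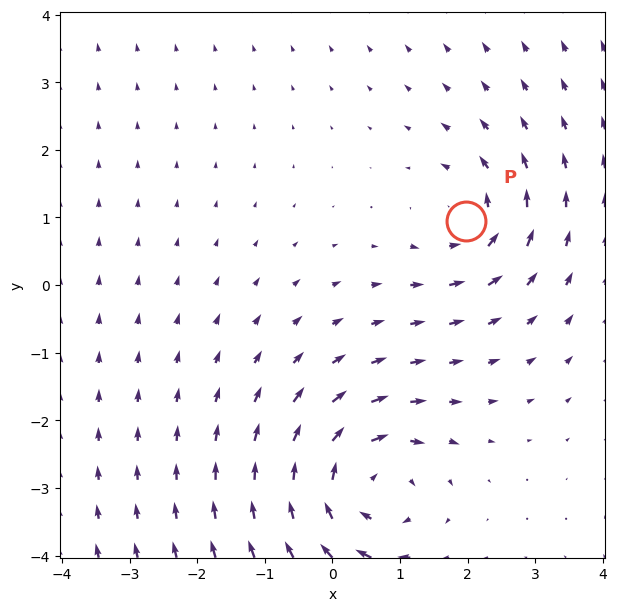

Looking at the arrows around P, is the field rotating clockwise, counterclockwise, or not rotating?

counterclockwise

Near P at (2.0, 1.0) the arrows circulate counterclockwise. The curl (z-component) there is about +3; positive curl means counterclockwise rotation.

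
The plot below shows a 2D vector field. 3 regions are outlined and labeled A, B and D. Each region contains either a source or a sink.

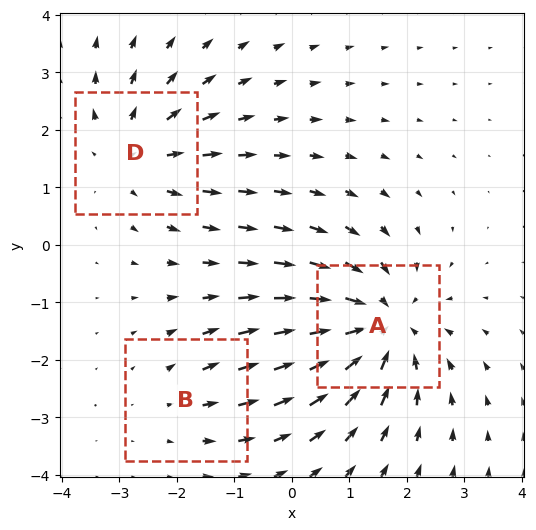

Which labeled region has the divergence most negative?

A

Divergence at each region's feature centre — A: about -4, B: about +2, D: about +3. Region A is most negative.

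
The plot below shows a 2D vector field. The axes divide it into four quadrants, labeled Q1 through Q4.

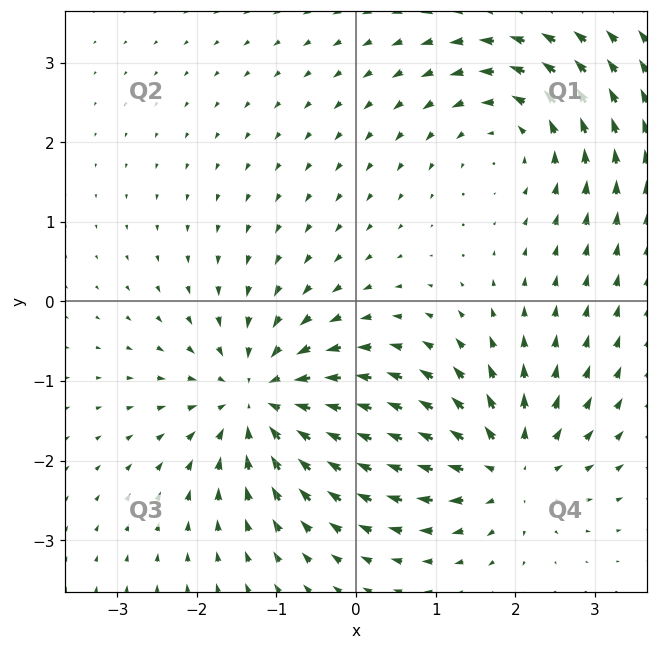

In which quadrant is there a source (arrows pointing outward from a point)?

The source sits at approximately (1.9, -2.1), which lies in quadrant Q4. The divergence there is about +5, positive as expected for a source.

Q4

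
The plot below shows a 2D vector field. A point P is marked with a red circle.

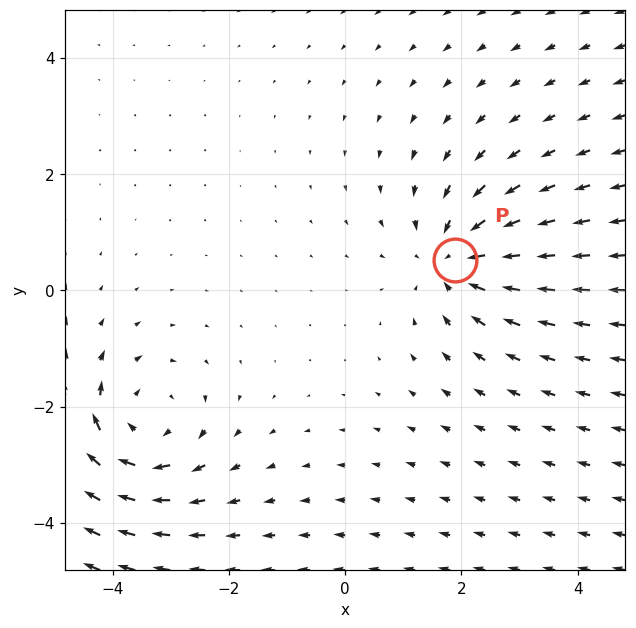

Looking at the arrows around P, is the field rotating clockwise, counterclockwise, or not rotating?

Near P at (1.9, 0.5) the arrows show no circulation. The curl there is ≈0.

not rotating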